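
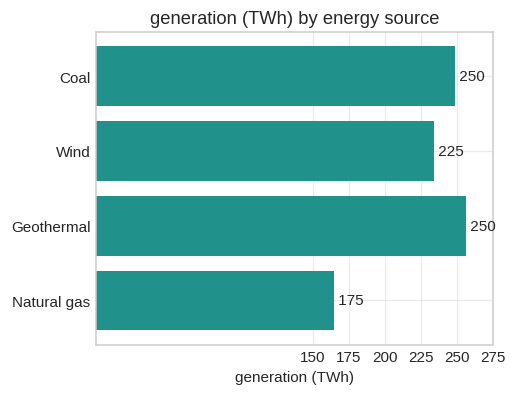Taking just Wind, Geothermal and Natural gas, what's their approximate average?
(225 + 250 + 175) / 3 ≈ 217.

≈ 217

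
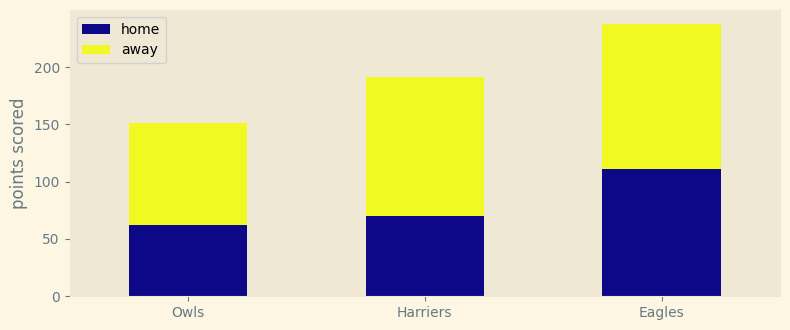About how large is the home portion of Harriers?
home top ≈ 80, bottom ≈ 0; segment ≈ 80.

≈ 80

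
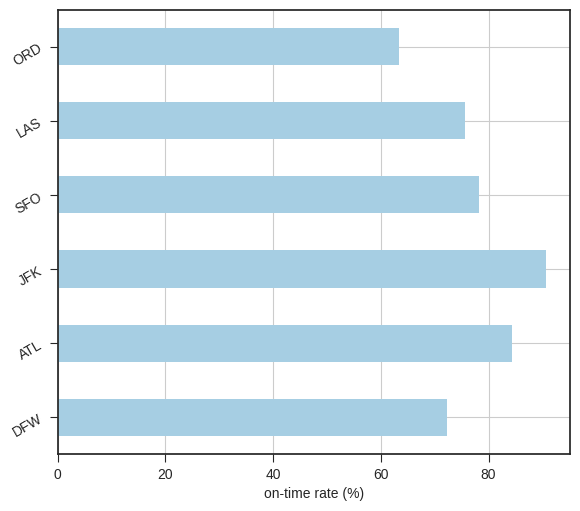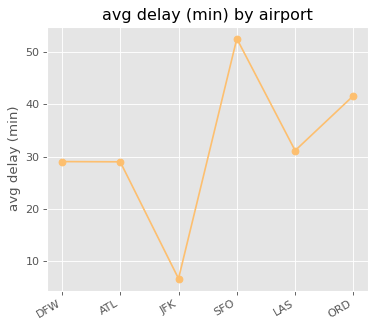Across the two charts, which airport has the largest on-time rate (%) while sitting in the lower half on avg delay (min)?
Chart 2 median avg delay (min) ≈ 30; below-median airports: DFW, ATL, JFK. Among those, JFK has the highest on-time rate (%) (≈ 90).

JFK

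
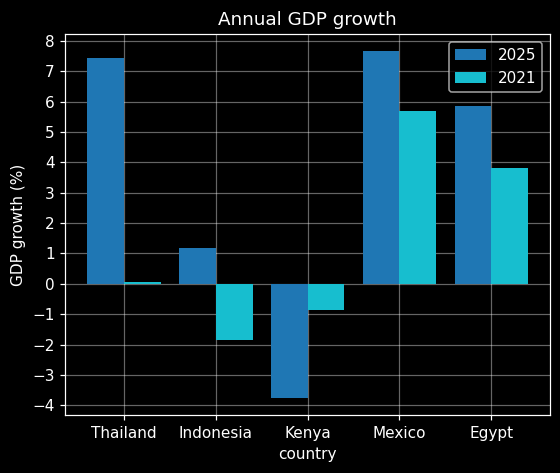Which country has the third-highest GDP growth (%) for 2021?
Top 4 for 2021: Mexico ≈ 6, Egypt ≈ 4, Thailand ≈ 0, Kenya ≈ -1.

Thailand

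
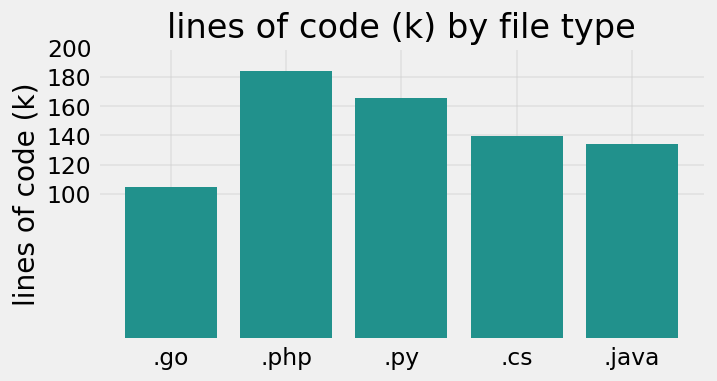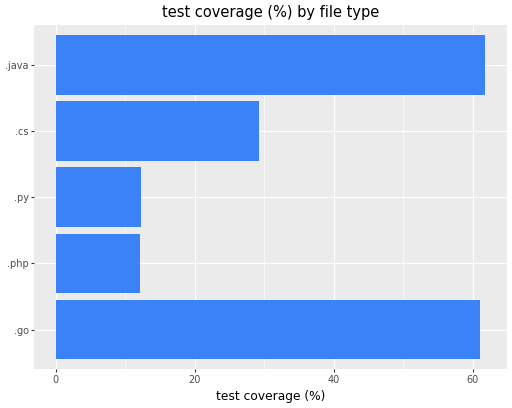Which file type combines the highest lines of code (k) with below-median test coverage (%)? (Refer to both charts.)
Chart 2 median test coverage (%) ≈ 30; below-median file types: .php, .py. Among those, .php has the highest lines of code (k) (≈ 180).

.php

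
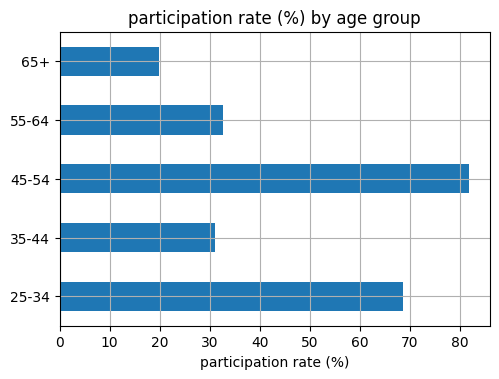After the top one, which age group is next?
25-34

Top 3: 45-54 ≈ 80, 25-34 ≈ 70, 55-64 ≈ 30.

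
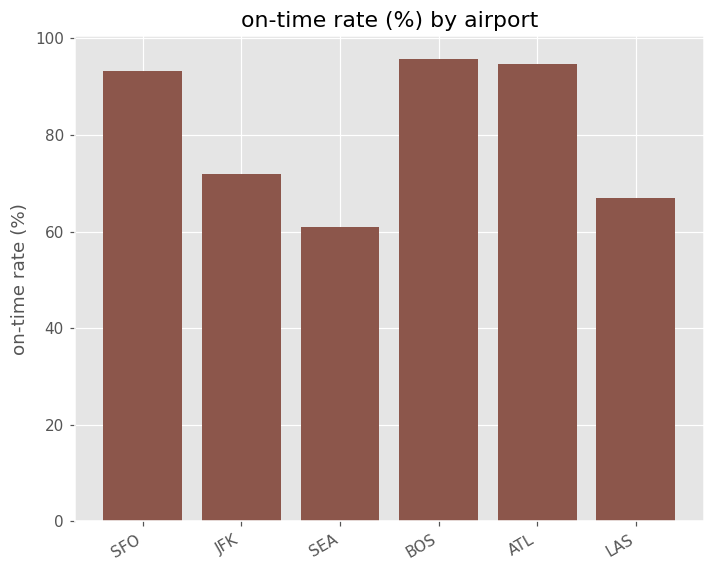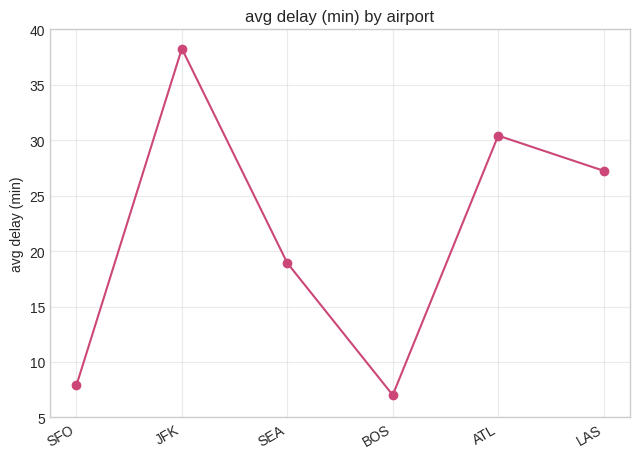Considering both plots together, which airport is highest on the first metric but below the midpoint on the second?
BOS

Chart 2 median avg delay (min) ≈ 25; below-median airports: SFO, SEA, BOS. Among those, BOS has the highest on-time rate (%) (≈ 100).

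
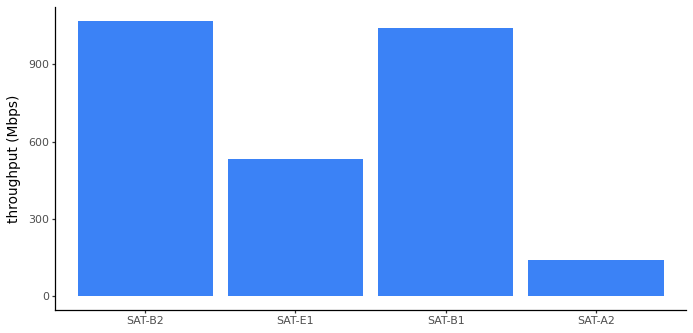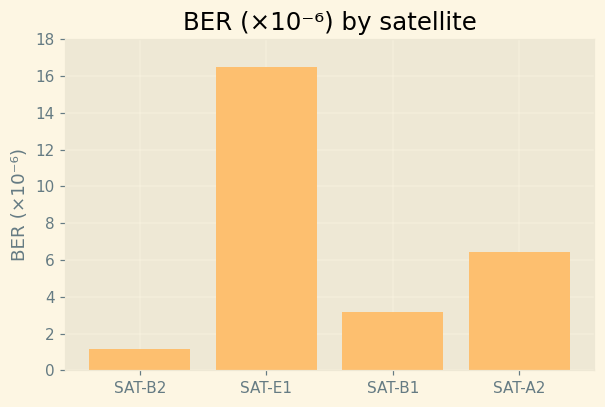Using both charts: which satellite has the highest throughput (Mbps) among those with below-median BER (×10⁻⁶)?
Chart 2 median BER (×10⁻⁶) ≈ 4; below-median satellites: SAT-B2, SAT-B1. Among those, SAT-B2 has the highest throughput (Mbps) (≈ 1100).

SAT-B2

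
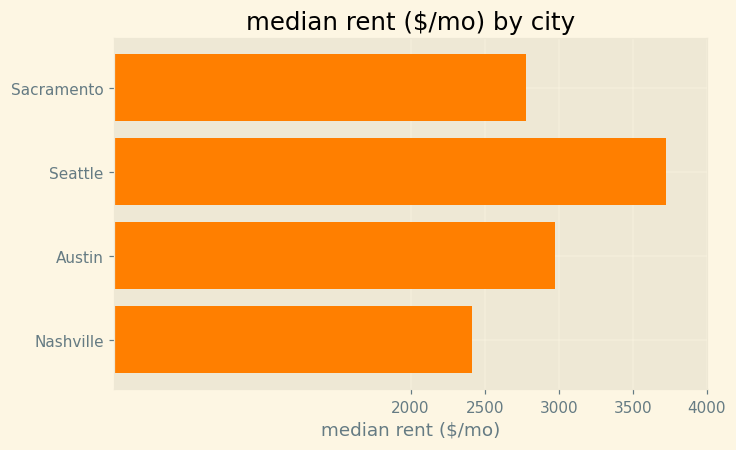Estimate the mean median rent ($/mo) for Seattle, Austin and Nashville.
(3500 + 3000 + 2500) / 3 ≈ 3000.

≈ 3000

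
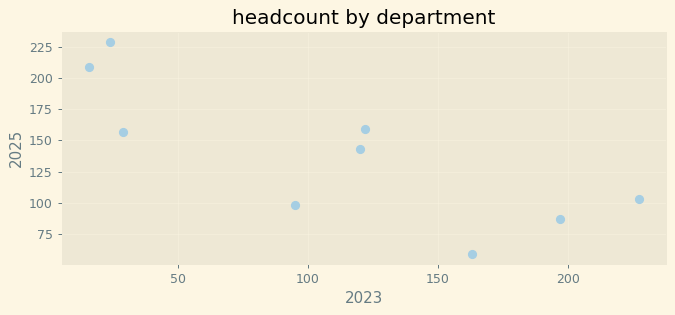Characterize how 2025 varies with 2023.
Points are negatively correlated; strong (|r| ≈ 0.8).

negative, strong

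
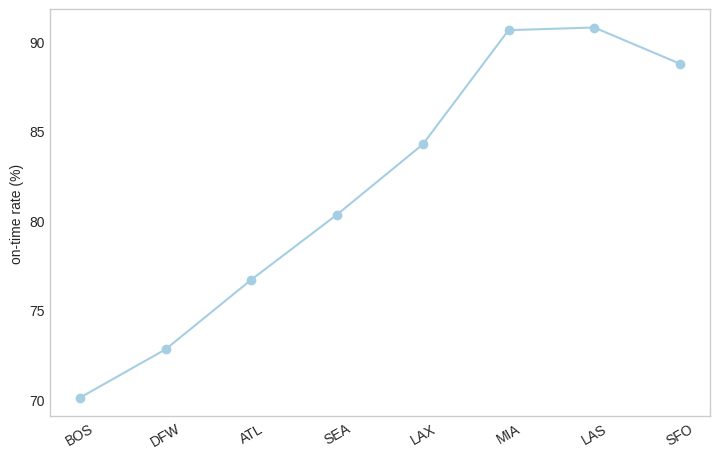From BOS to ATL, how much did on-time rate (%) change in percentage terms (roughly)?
BOS ≈ 70, ATL ≈ 76; (76 − 70) / 70 ≈ +8.6%.

≈ +8.6%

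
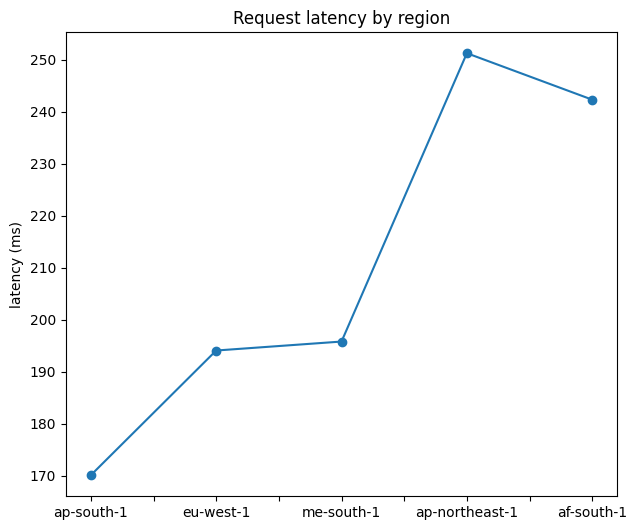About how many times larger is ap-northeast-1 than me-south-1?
≈ 1.25×

ap-northeast-1 ≈ 250, me-south-1 ≈ 200; 250/200 ≈ 1.25.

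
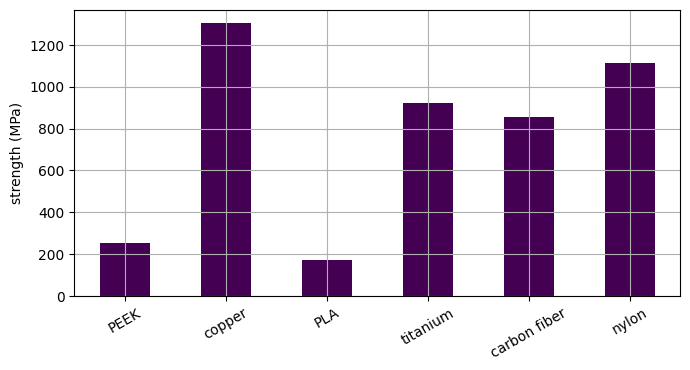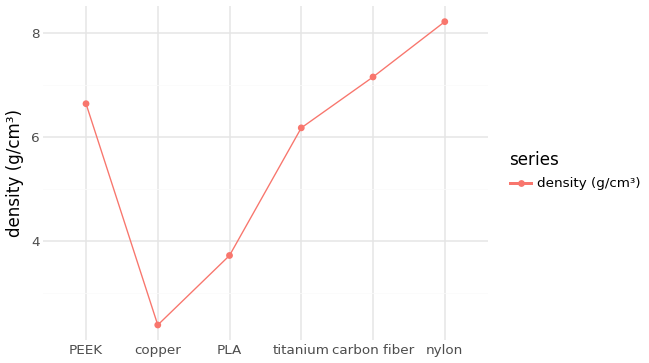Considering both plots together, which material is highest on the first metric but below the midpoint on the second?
Chart 2 median density (g/cm³) ≈ 6; below-median materials: copper, PLA, titanium. Among those, copper has the highest strength (MPa) (≈ 1400).

copper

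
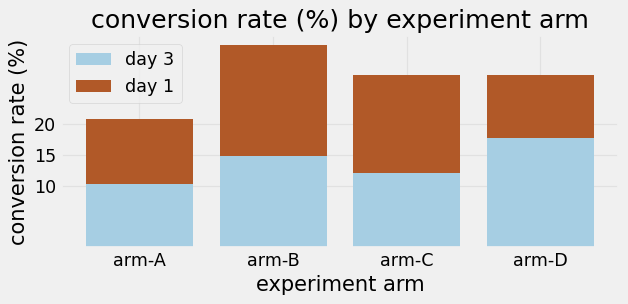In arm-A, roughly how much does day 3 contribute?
≈ 10

day 3 top ≈ 10, bottom ≈ 0; segment ≈ 10.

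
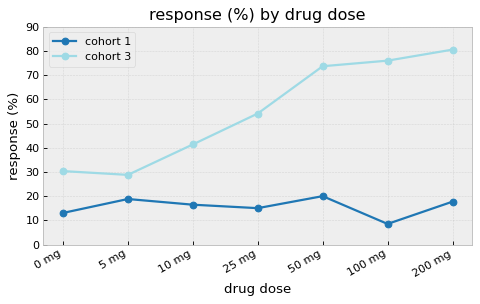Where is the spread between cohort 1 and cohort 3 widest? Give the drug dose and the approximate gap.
100 mg: cohort 1 ≈ 10, cohort 3 ≈ 80 → gap ≈ 70. Next-largest (200 mg) is only ≈ 60.

100 mg, ≈ 70 %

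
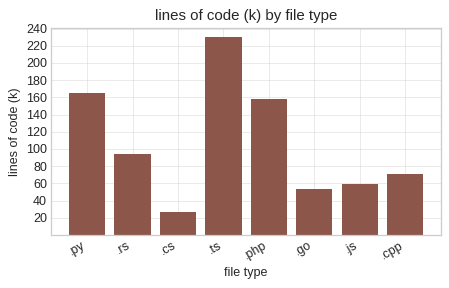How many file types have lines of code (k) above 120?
3

Above 120: .py, .ts, .php.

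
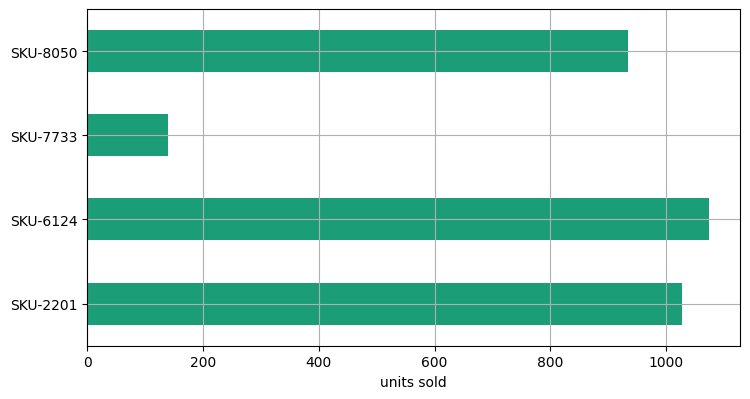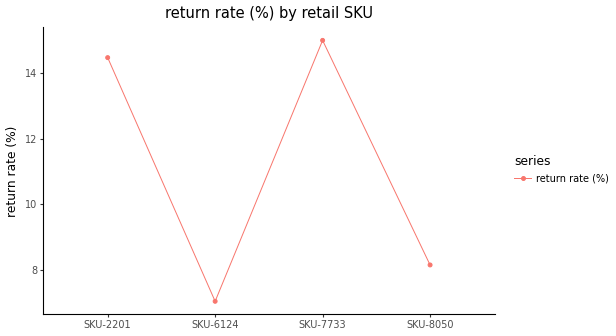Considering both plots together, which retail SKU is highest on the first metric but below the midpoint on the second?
Chart 2 median return rate (%) ≈ 12; below-median retail SKUs: SKU-6124, SKU-8050. Among those, SKU-6124 has the highest units sold (≈ 1100).

SKU-6124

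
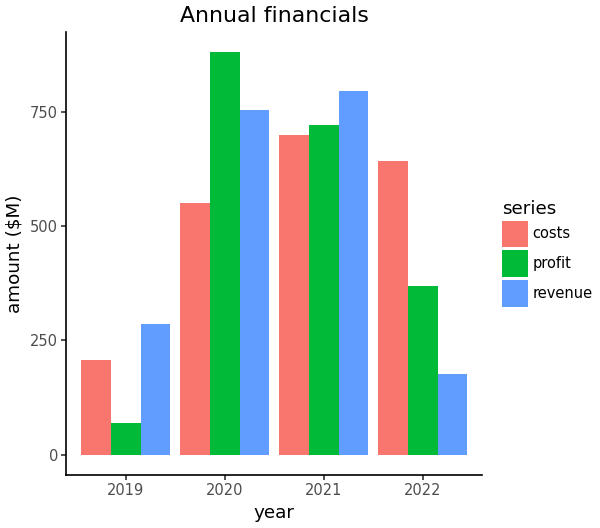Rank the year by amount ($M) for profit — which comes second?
Top 3 for profit: 2020 ≈ 900, 2021 ≈ 700, 2022 ≈ 400.

2021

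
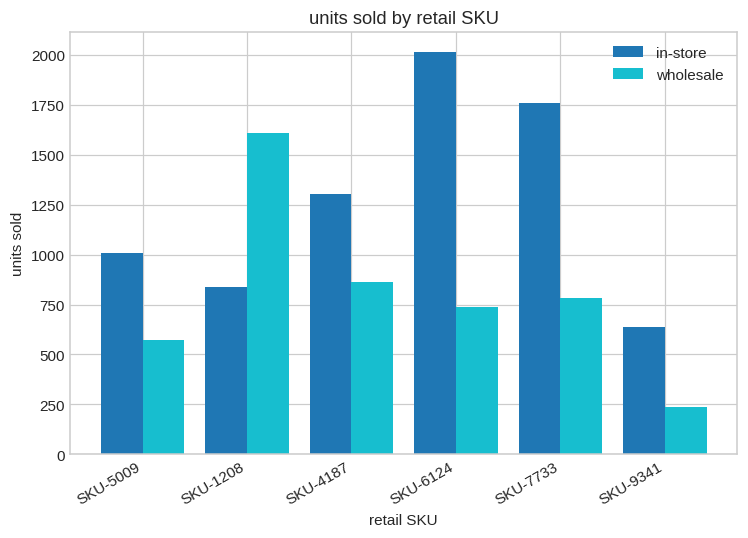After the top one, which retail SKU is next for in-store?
SKU-7733

Top 3 for in-store: SKU-6124 ≈ 2000, SKU-7733 ≈ 1800, SKU-4187 ≈ 1400.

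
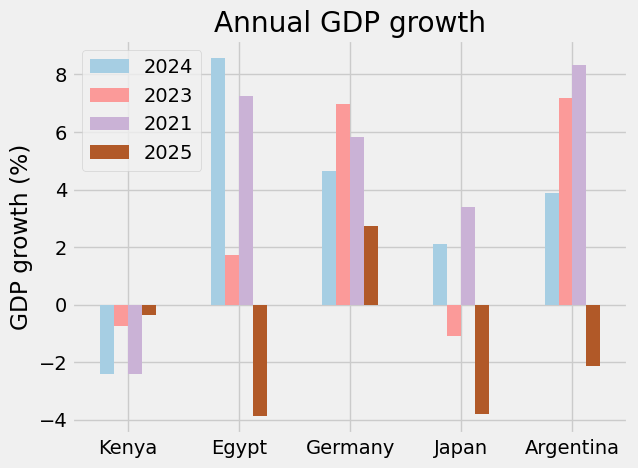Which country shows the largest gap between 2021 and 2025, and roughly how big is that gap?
Egypt, ≈ 12 %

Egypt: 2021 ≈ 8, 2025 ≈ -4 → gap ≈ 12. Next-largest (Argentina) is only ≈ 10.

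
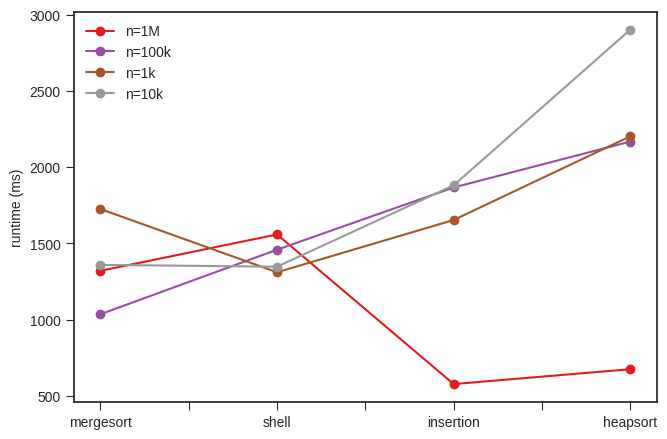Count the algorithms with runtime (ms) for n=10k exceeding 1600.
2

Above 1600: insertion, heapsort.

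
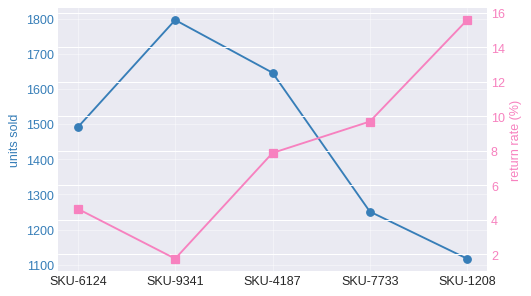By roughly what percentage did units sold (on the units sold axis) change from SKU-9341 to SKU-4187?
SKU-9341 ≈ 1800, SKU-4187 ≈ 1600; (1600 − 1800) / 1800 ≈ -11.1%.

≈ -11.1%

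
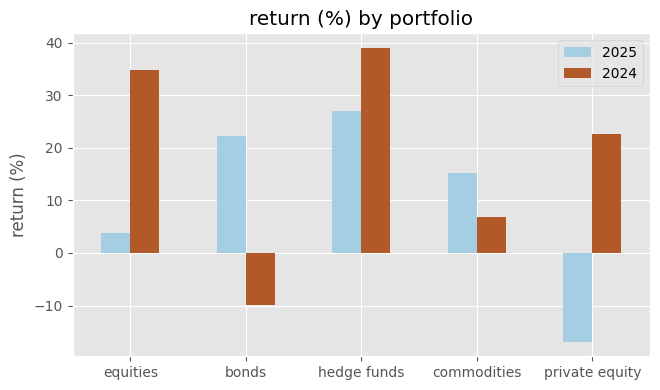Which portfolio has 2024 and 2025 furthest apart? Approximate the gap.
private equity, ≈ 40 %

private equity: 2024 ≈ 25, 2025 ≈ -15 → gap ≈ 40. Next-largest (bonds) is only ≈ 30.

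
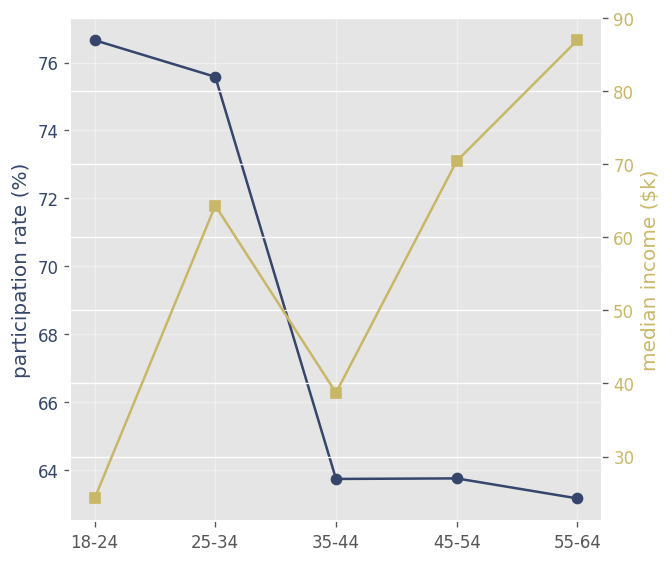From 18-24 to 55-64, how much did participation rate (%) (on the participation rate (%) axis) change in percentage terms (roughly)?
18-24 ≈ 76, 55-64 ≈ 64; (64 − 76) / 76 ≈ -15.8%.

≈ -15.8%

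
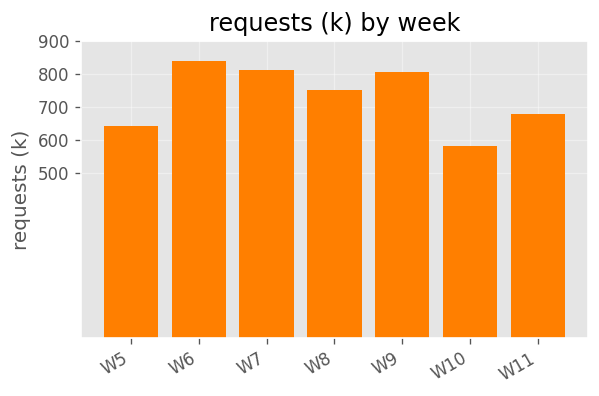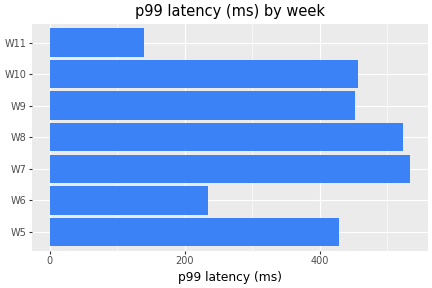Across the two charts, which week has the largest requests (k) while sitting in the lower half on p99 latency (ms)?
Chart 2 median p99 latency (ms) ≈ 450; below-median weeks: W5, W6, W11. Among those, W6 has the highest requests (k) (≈ 800).

W6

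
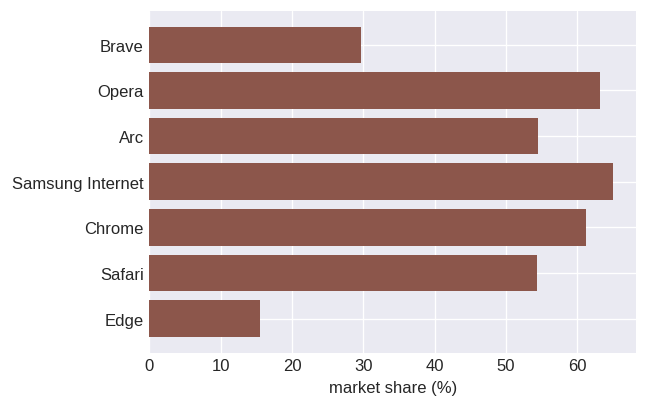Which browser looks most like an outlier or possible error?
Edge ≈ 20; the rest sit between ≈ 30 and ≈ 60.

Edge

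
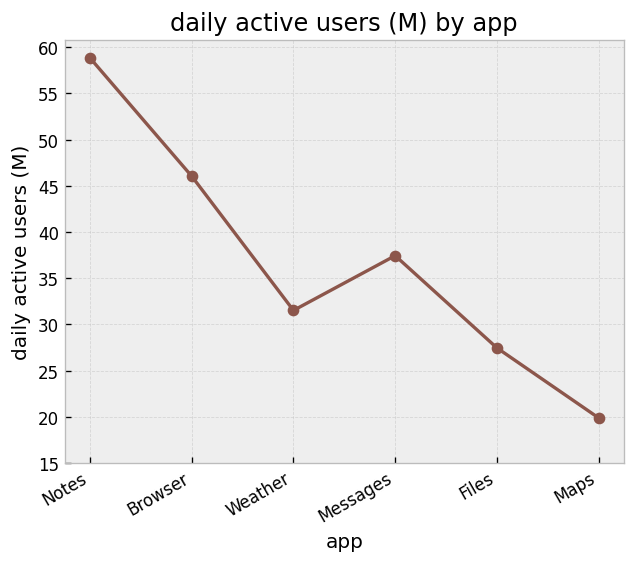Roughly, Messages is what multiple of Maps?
Messages ≈ 35, Maps ≈ 20; 35/20 ≈ 1.75.

≈ 1.75×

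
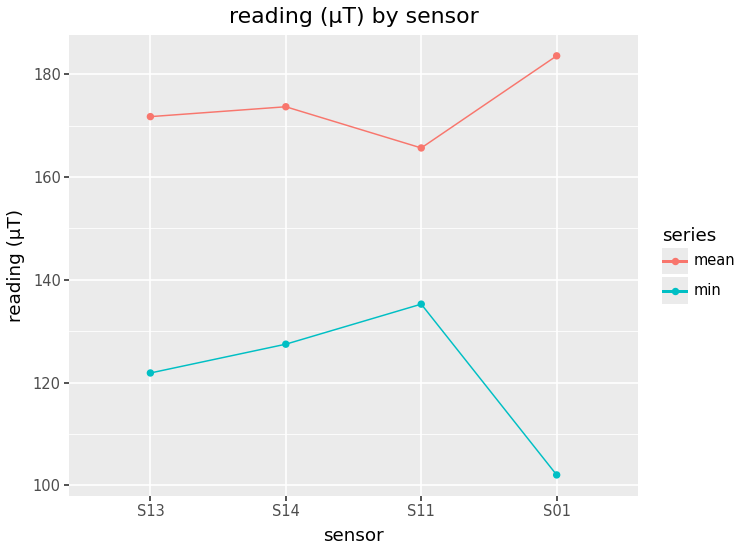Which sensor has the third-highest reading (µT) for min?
S13

Top 4 for min: S11 ≈ 140, S14 ≈ 130, S13 ≈ 120, S01 ≈ 100.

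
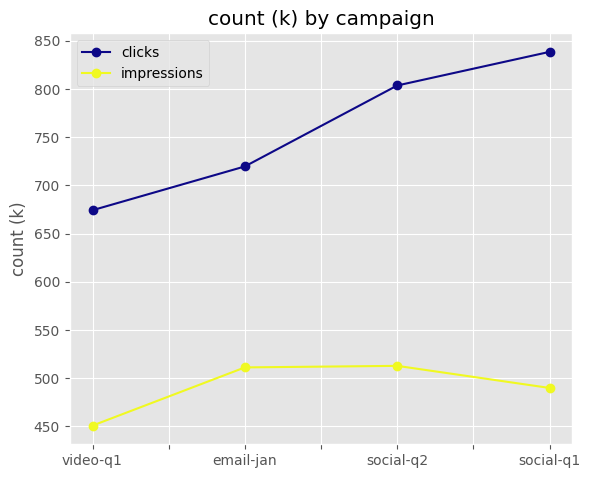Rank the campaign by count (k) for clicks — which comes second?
Top 3 for clicks: social-q1 ≈ 850, social-q2 ≈ 800, email-jan ≈ 700.

social-q2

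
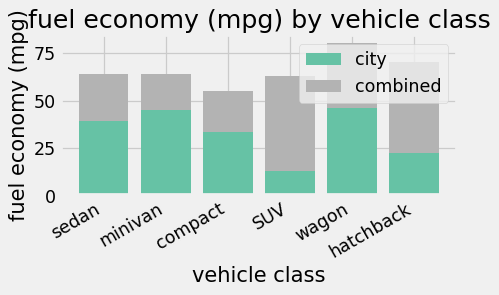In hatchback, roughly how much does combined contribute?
≈ 50

combined top ≈ 70, bottom ≈ 20; segment ≈ 50.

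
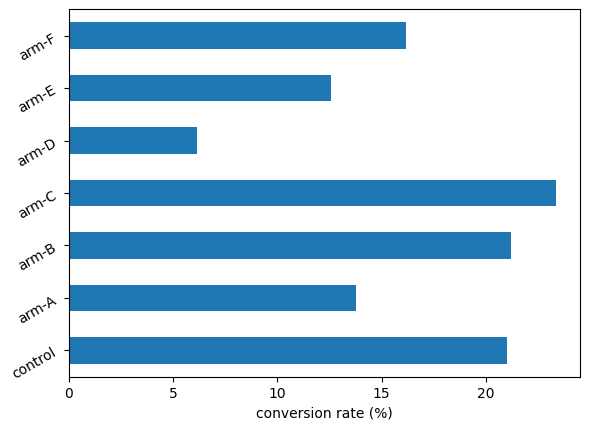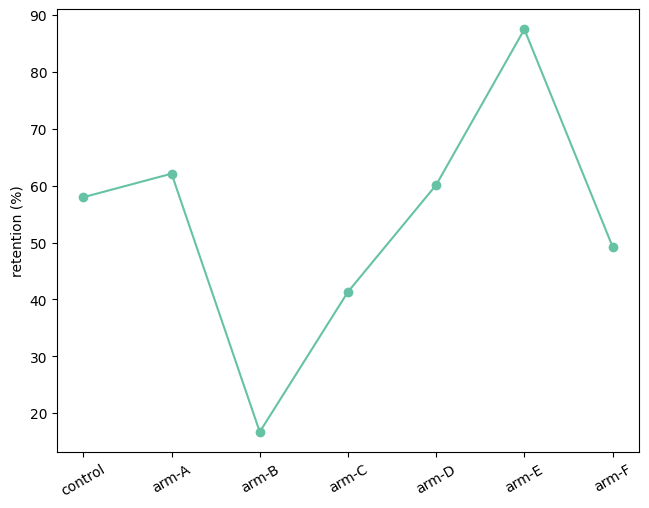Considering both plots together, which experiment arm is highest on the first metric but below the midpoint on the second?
arm-C

Chart 2 median retention (%) ≈ 60; below-median experiment arms: arm-B, arm-C, arm-F. Among those, arm-C has the highest conversion rate (%) (≈ 25).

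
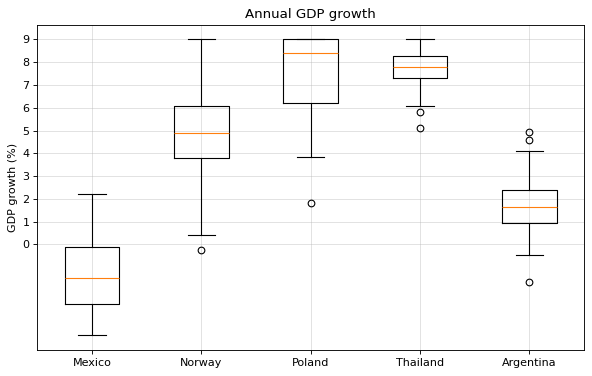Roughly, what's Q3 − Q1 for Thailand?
≈ 1

Q3 ≈ 8, Q1 ≈ 7; IQR ≈ 1.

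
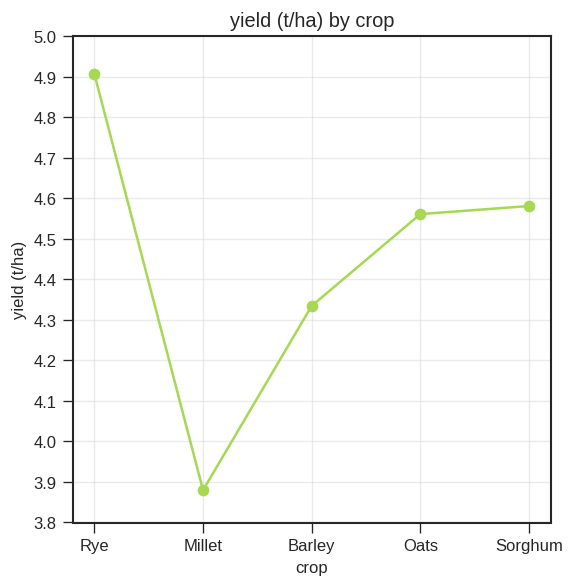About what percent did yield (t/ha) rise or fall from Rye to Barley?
Rye ≈ 4.9, Barley ≈ 4.3; (4.3 − 4.9) / 4.9 ≈ -12.2%.

≈ -12.2%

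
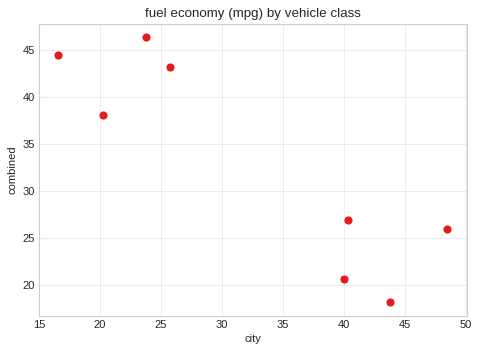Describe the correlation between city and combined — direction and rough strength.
negative, strong

Points are negatively correlated; strong (|r| ≈ 0.9).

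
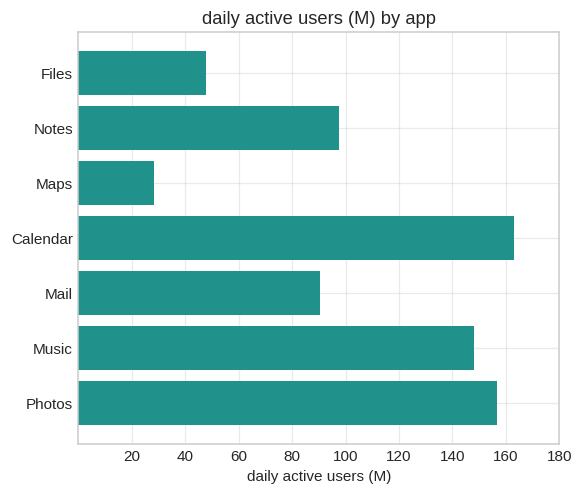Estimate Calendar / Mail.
≈ 1.6×

Calendar ≈ 160, Mail ≈ 100; 160/100 ≈ 1.6.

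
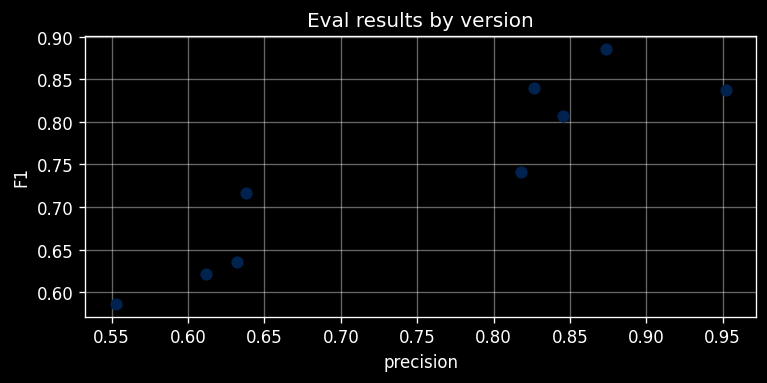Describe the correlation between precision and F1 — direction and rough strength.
Points are positively correlated; strong (|r| ≈ 0.9).

positive, strong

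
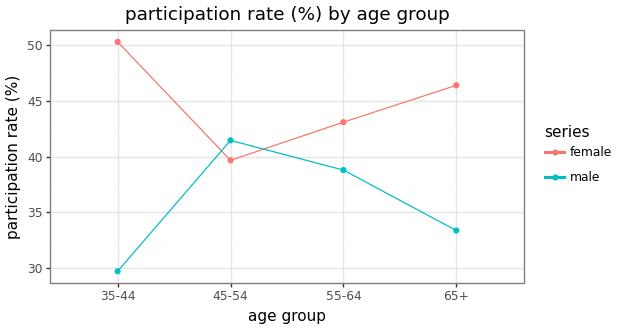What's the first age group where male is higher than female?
45-54

35-44: male ≈ 30 vs female ≈ 50 (not yet); 45-54: male ≈ 42 vs female ≈ 40 (first crossover).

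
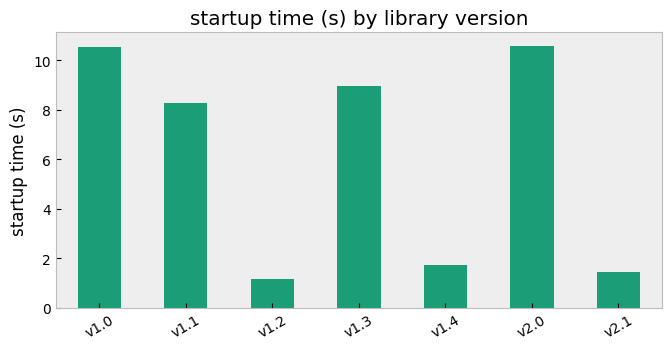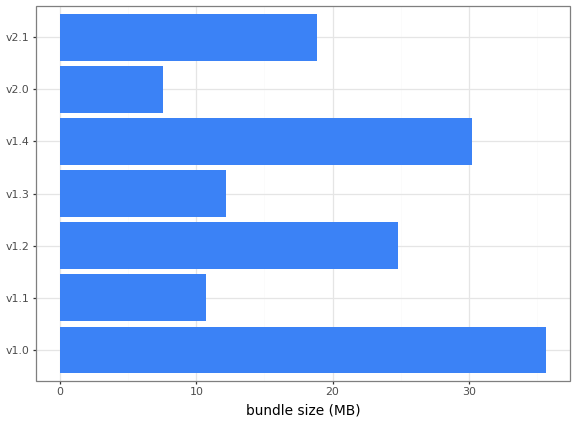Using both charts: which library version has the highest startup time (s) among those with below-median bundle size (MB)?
Chart 2 median bundle size (MB) ≈ 20; below-median library versions: v1.1, v1.3, v2.0. Among those, v2.0 has the highest startup time (s) (≈ 11).

v2.0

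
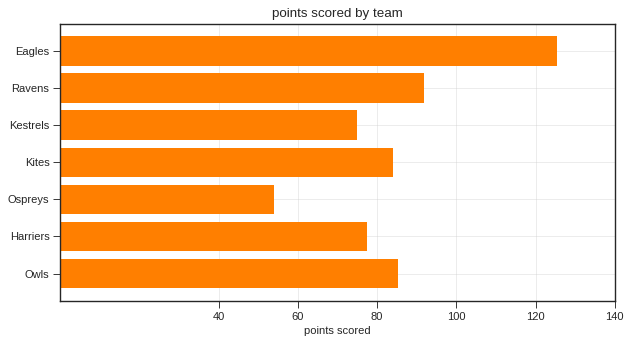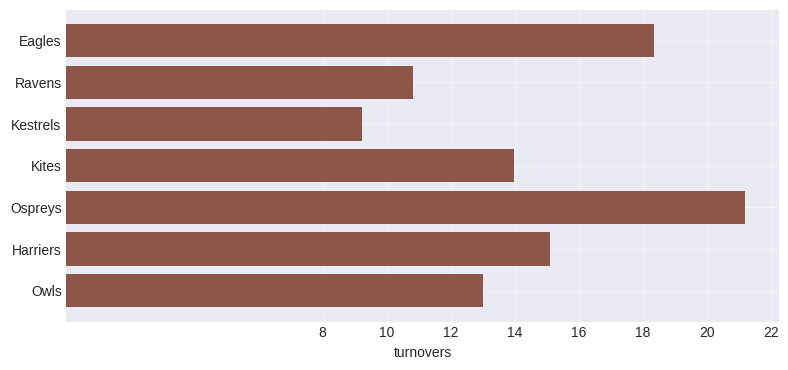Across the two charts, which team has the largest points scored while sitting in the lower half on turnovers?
Chart 2 median turnovers ≈ 14; below-median teams: Ravens, Kestrels, Owls. Among those, Ravens has the highest points scored (≈ 100).

Ravens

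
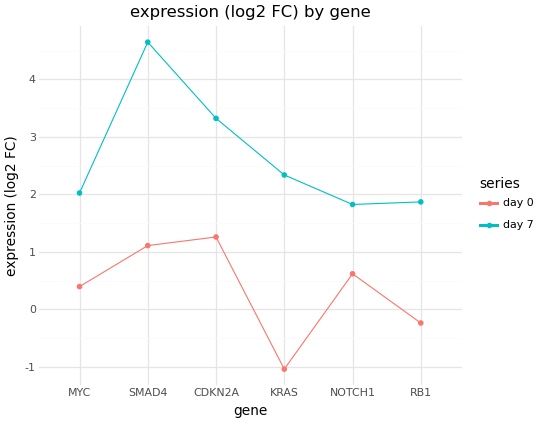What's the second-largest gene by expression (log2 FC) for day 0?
Top 3 for day 0: CDKN2A ≈ 1.5, SMAD4 ≈ 1.0, NOTCH1 ≈ 0.5.

SMAD4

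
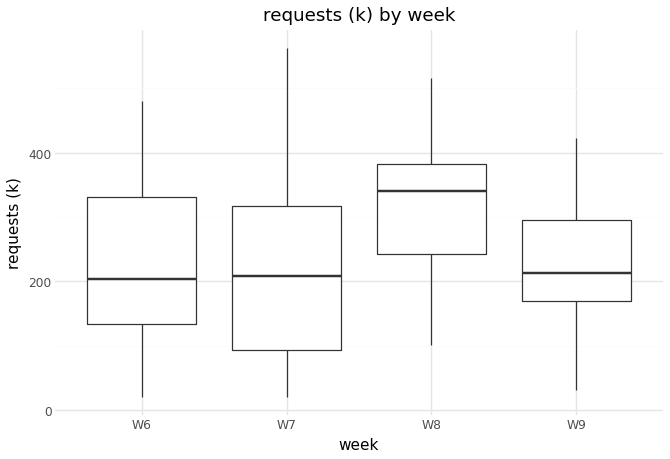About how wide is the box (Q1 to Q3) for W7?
≈ 220

Q3 ≈ 320, Q1 ≈ 100; IQR ≈ 220.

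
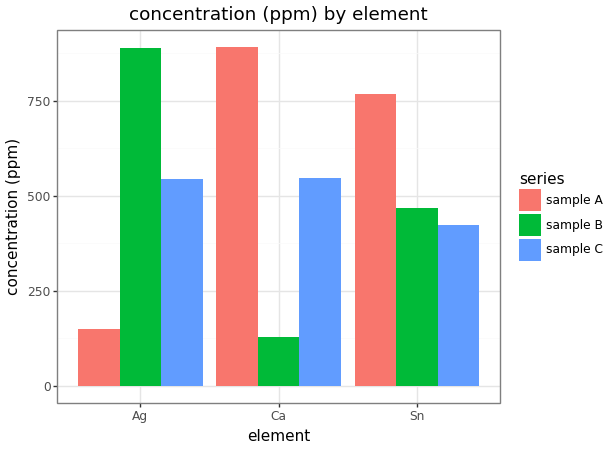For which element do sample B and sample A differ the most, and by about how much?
Ca: sample B ≈ 100, sample A ≈ 900 → gap ≈ 800. Next-largest (Ag) is only ≈ 700.

Ca, ≈ 800 ppm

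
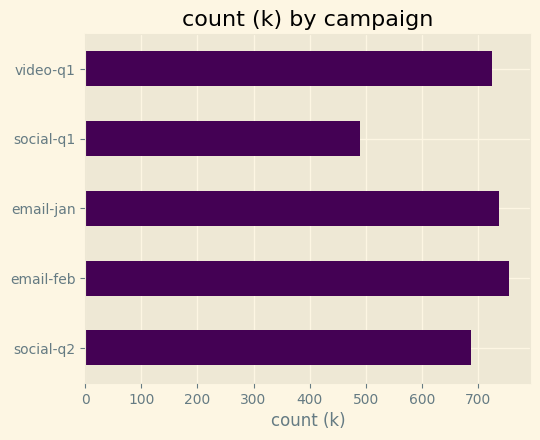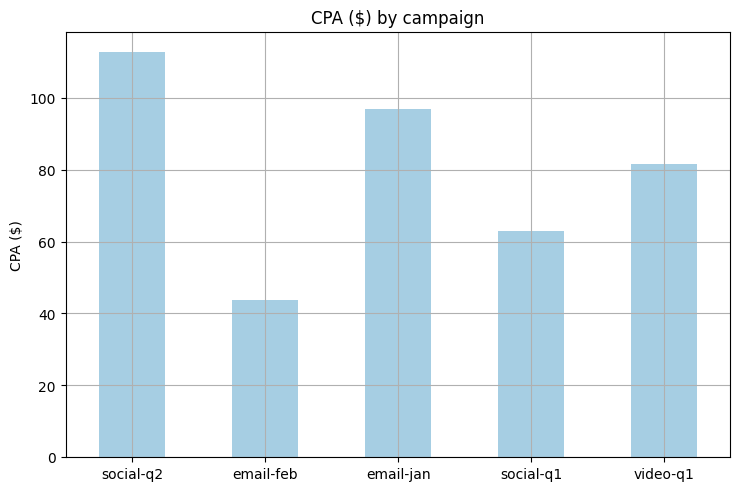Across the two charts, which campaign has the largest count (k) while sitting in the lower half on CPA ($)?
email-feb

Chart 2 median CPA ($) ≈ 80; below-median campaigns: email-feb, social-q1. Among those, email-feb has the highest count (k) (≈ 800).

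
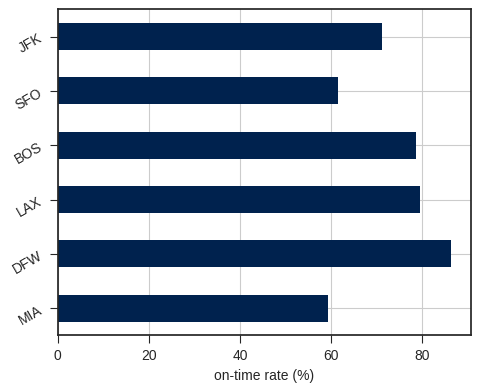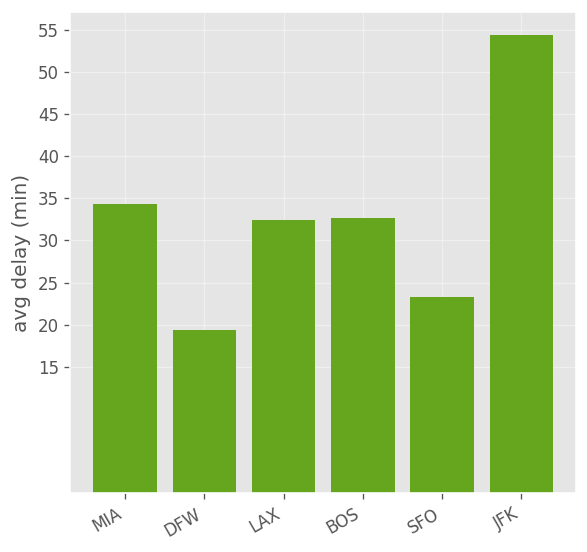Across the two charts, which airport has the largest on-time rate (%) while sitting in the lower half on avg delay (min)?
Chart 2 median avg delay (min) ≈ 35; below-median airports: DFW, LAX, SFO. Among those, DFW has the highest on-time rate (%) (≈ 90).

DFW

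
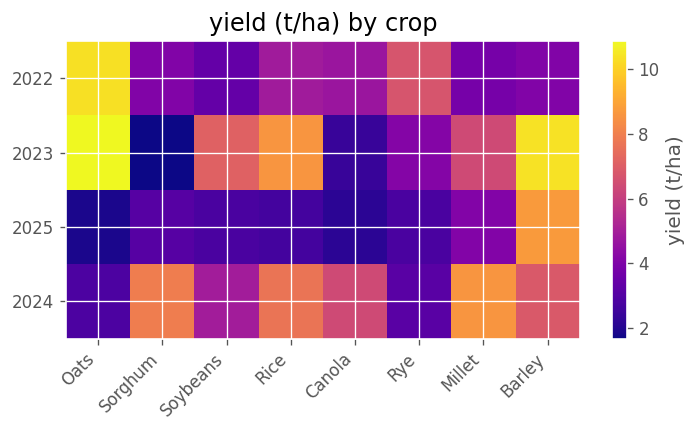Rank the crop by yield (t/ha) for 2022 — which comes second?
Rye

Top 3 for 2022: Oats ≈ 10, Rye ≈ 7, Rice ≈ 5.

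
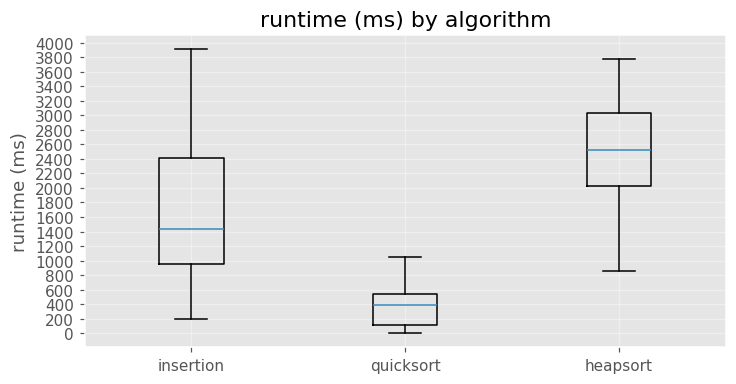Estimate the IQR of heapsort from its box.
≈ 1000

Q3 ≈ 3000, Q1 ≈ 2000; IQR ≈ 1000.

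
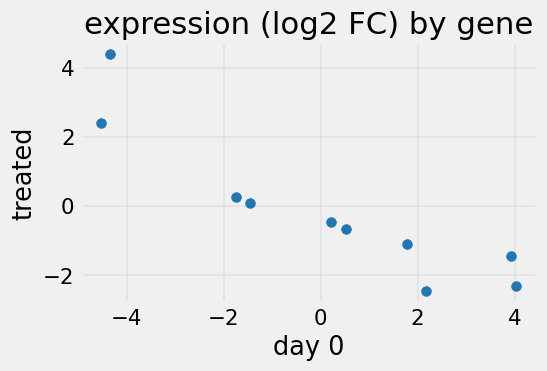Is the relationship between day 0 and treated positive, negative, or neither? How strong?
Points are negatively correlated; strong (|r| ≈ 0.9).

negative, strong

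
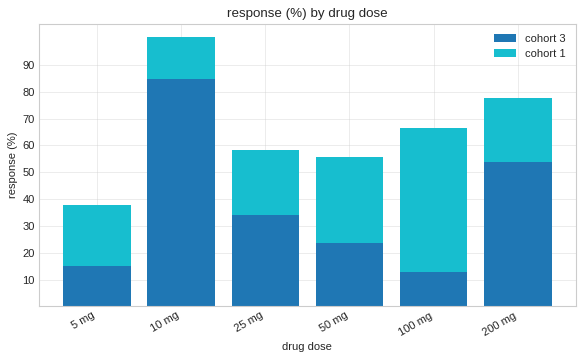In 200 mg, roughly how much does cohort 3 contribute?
cohort 3 top ≈ 50, bottom ≈ 0; segment ≈ 50.

≈ 50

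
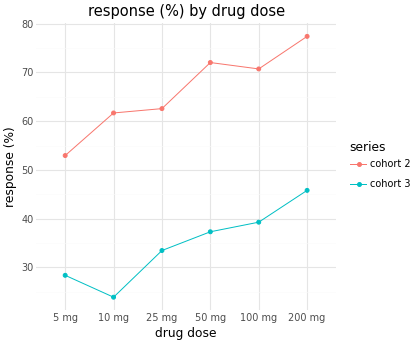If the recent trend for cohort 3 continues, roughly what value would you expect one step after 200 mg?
≈ 50

Last three: 35, 40, 45 → slope ≈ 5/step → next ≈ 50.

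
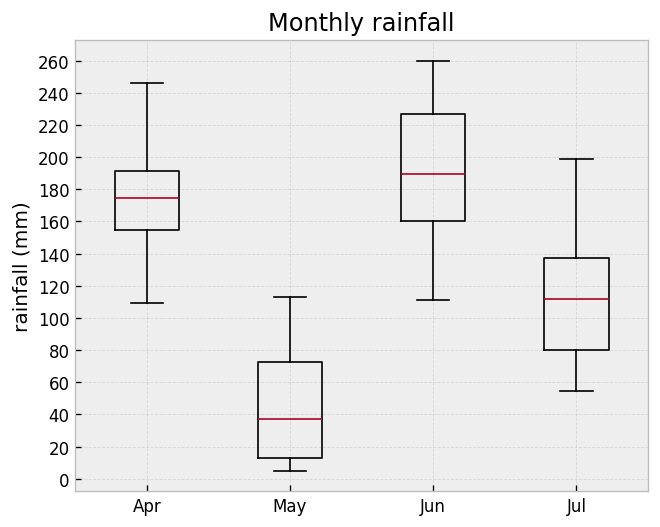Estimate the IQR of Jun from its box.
Q3 ≈ 220, Q1 ≈ 160; IQR ≈ 60.

≈ 60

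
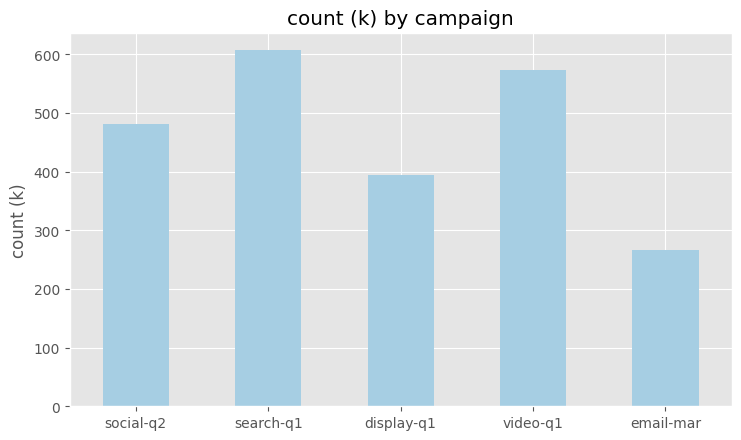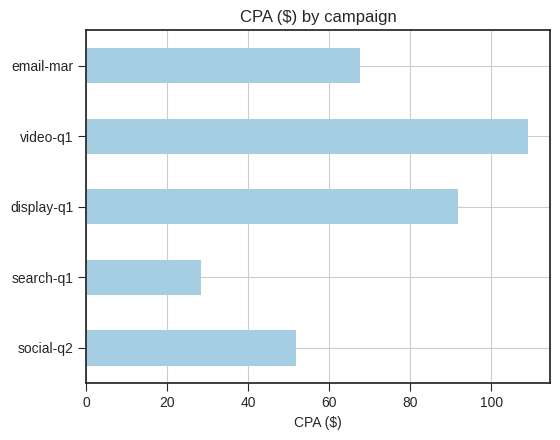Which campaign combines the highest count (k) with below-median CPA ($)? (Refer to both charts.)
Chart 2 median CPA ($) ≈ 60; below-median campaigns: social-q2, search-q1. Among those, search-q1 has the highest count (k) (≈ 600).

search-q1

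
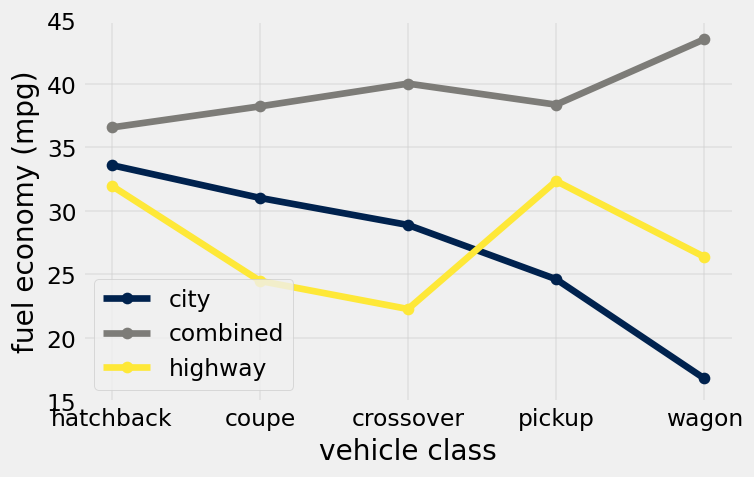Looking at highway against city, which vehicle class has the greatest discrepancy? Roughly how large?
wagon: highway ≈ 25, city ≈ 15 → gap ≈ 10. Next-largest (pickup) is only ≈ 5.

wagon, ≈ 10 mpg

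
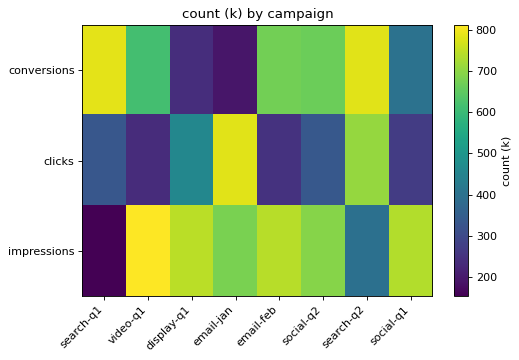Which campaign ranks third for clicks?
display-q1

Top 4 for clicks: email-jan ≈ 800, search-q2 ≈ 700, display-q1 ≈ 500, social-q2 ≈ 300.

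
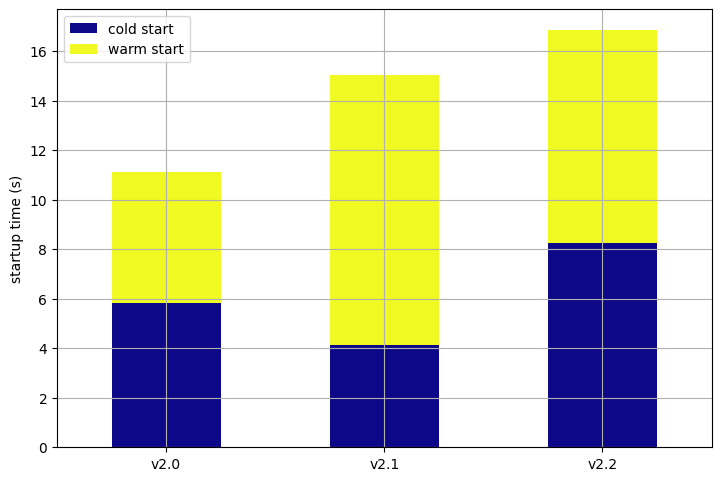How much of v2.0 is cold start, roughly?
cold start top ≈ 6, bottom ≈ 0; segment ≈ 6.

≈ 6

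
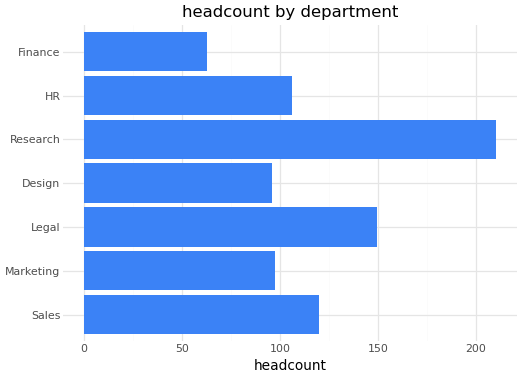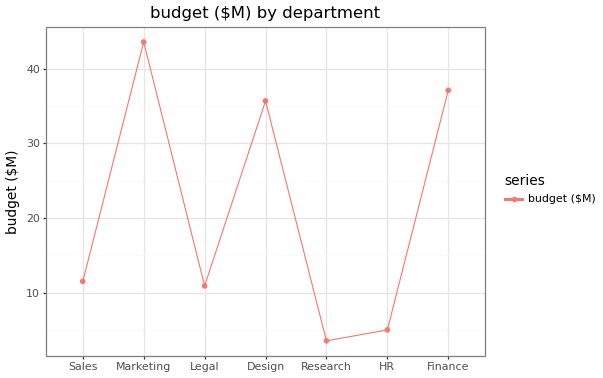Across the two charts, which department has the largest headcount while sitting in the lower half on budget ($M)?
Research

Chart 2 median budget ($M) ≈ 10; below-median departments: Legal, Research, HR. Among those, Research has the highest headcount (≈ 220).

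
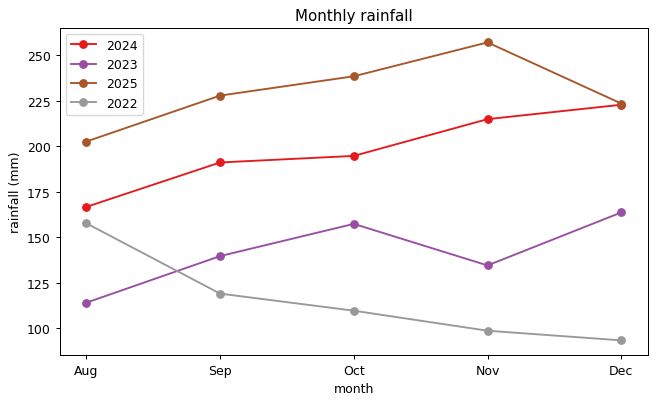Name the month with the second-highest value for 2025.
Top 3 for 2025: Nov ≈ 260, Oct ≈ 240, Sep ≈ 220.

Oct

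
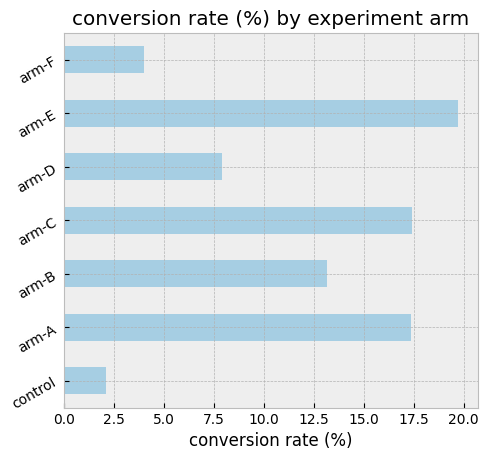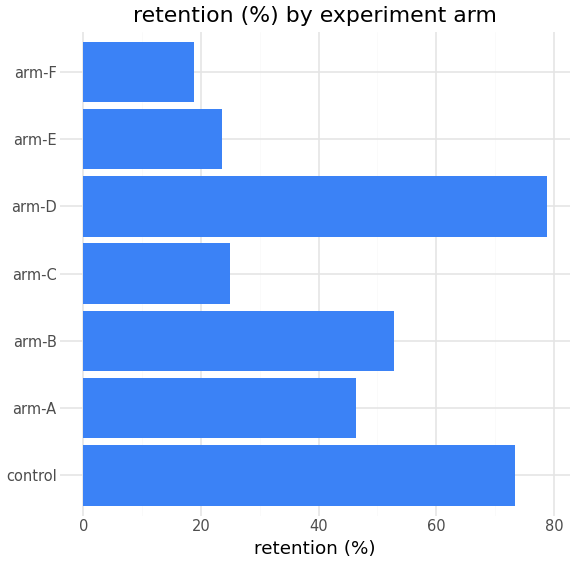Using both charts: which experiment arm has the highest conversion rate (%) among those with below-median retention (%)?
arm-E

Chart 2 median retention (%) ≈ 50; below-median experiment arms: arm-C, arm-E, arm-F. Among those, arm-E has the highest conversion rate (%) (≈ 20).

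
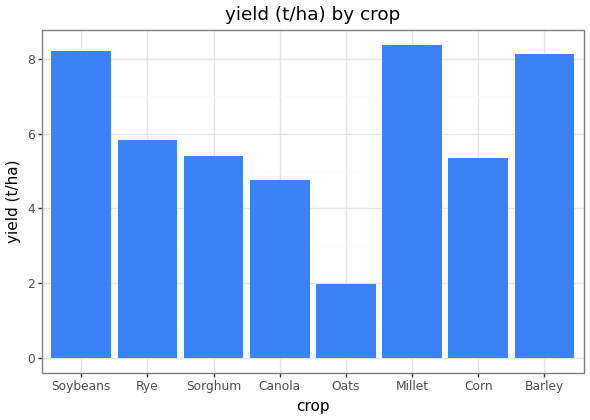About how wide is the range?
Max Millet ≈ 8, min Oats ≈ 2; range ≈ 6.

≈ 6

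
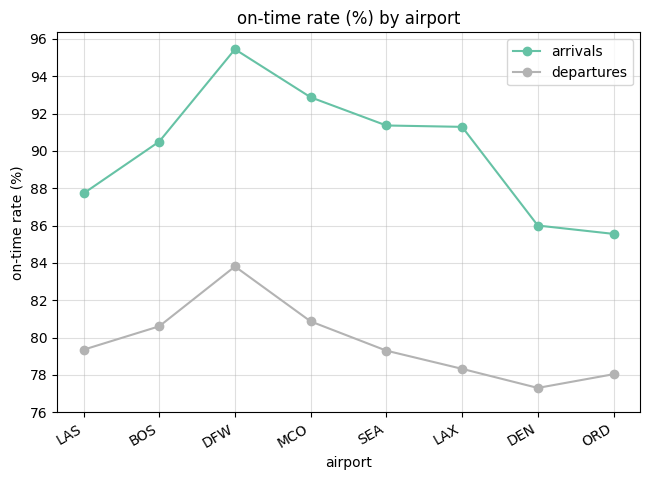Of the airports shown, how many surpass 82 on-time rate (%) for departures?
1

Above 82: DFW.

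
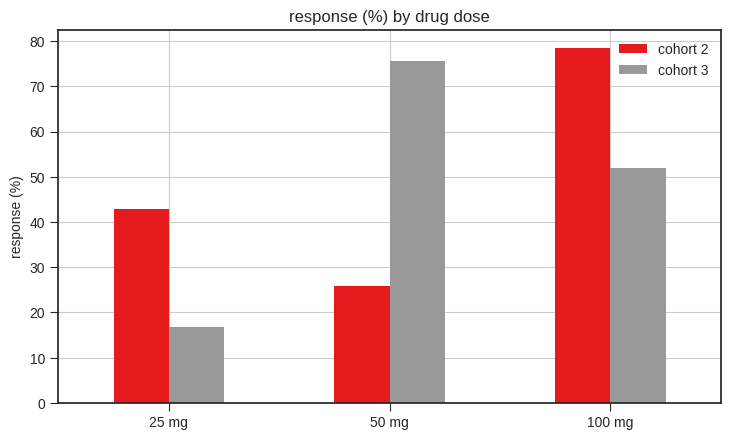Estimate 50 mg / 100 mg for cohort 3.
50 mg ≈ 80, 100 mg ≈ 50; 80/50 ≈ 1.6.

≈ 1.6×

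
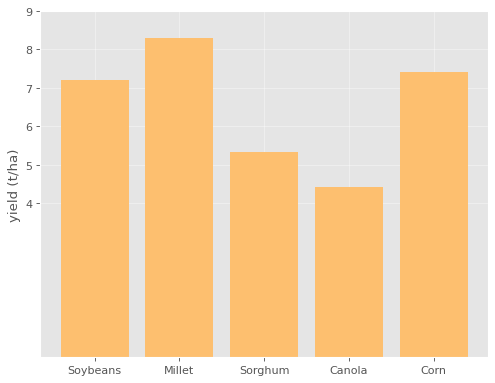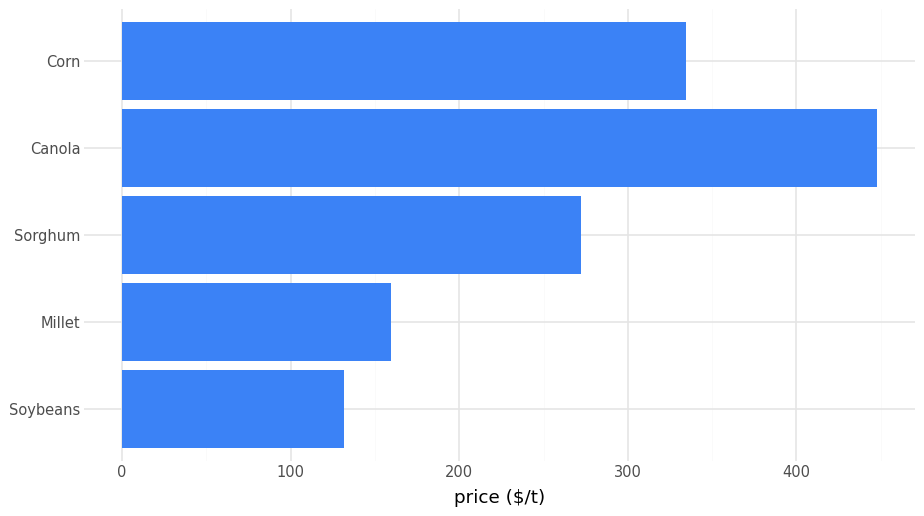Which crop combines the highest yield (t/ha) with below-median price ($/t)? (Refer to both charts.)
Millet

Chart 2 median price ($/t) ≈ 250; below-median crops: Soybeans, Millet. Among those, Millet has the highest yield (t/ha) (≈ 8).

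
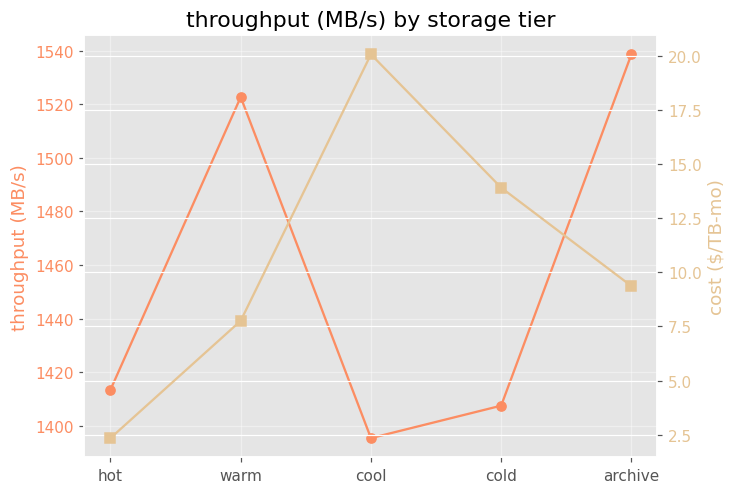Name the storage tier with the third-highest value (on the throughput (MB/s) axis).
Top 4 (on the throughput (MB/s) axis): archive ≈ 1540, warm ≈ 1520, hot ≈ 1420, cold ≈ 1400.

hot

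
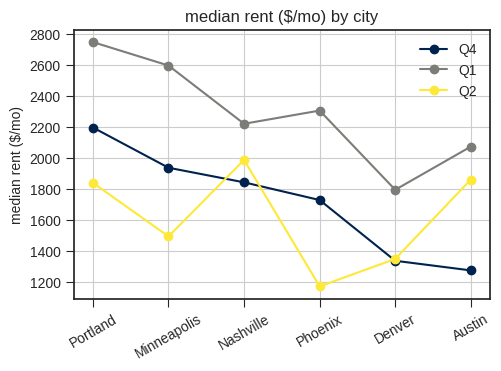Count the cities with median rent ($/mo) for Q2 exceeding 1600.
3

Above 1600: Portland, Nashville, Austin.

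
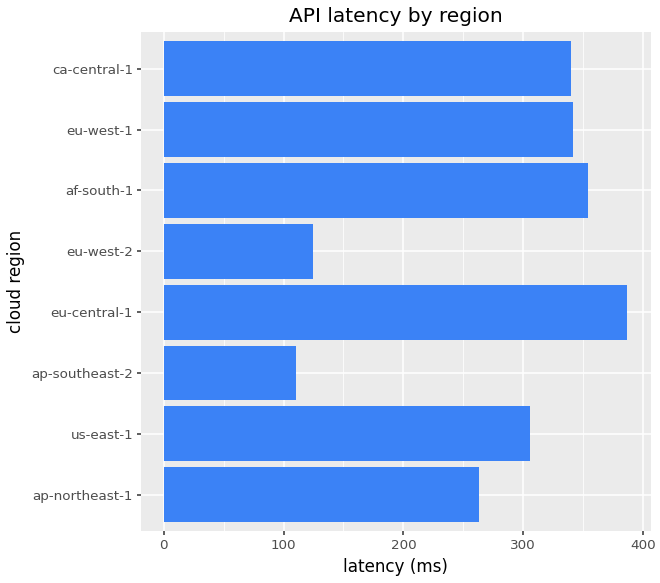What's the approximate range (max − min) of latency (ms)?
Max eu-central-1 ≈ 400, min ap-southeast-2 ≈ 100; range ≈ 300.

≈ 300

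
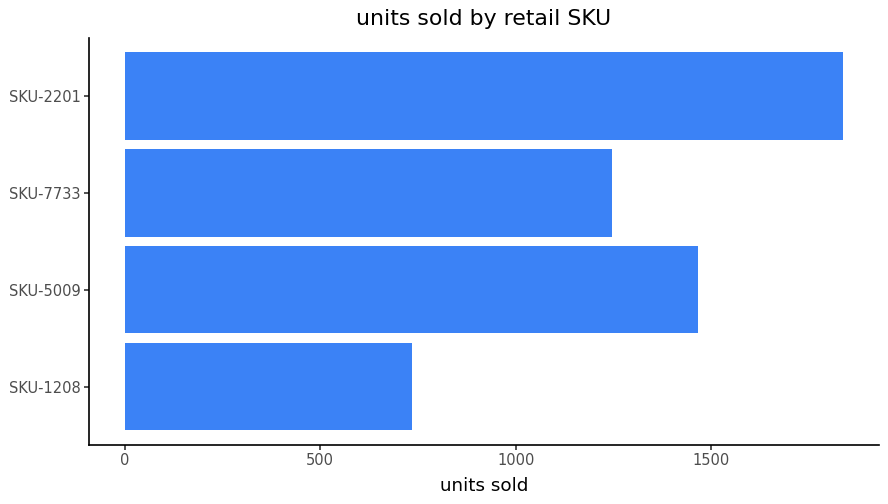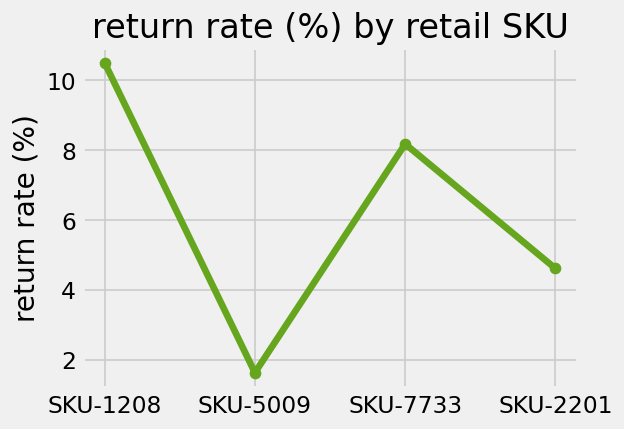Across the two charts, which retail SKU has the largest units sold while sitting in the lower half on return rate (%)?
Chart 2 median return rate (%) ≈ 6; below-median retail SKUs: SKU-5009, SKU-2201. Among those, SKU-2201 has the highest units sold (≈ 1800).

SKU-2201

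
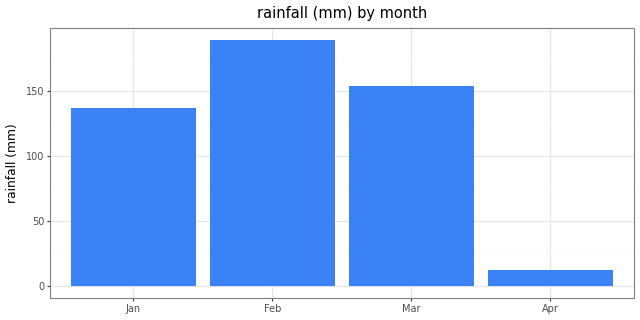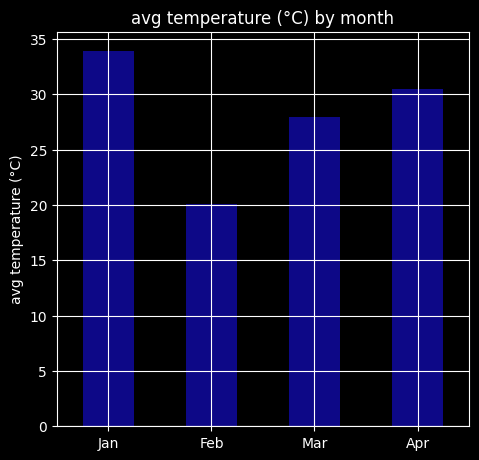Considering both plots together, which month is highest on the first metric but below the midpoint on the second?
Chart 2 median avg temperature (°C) ≈ 30; below-median months: Feb, Mar. Among those, Feb has the highest rainfall (mm) (≈ 180).

Feb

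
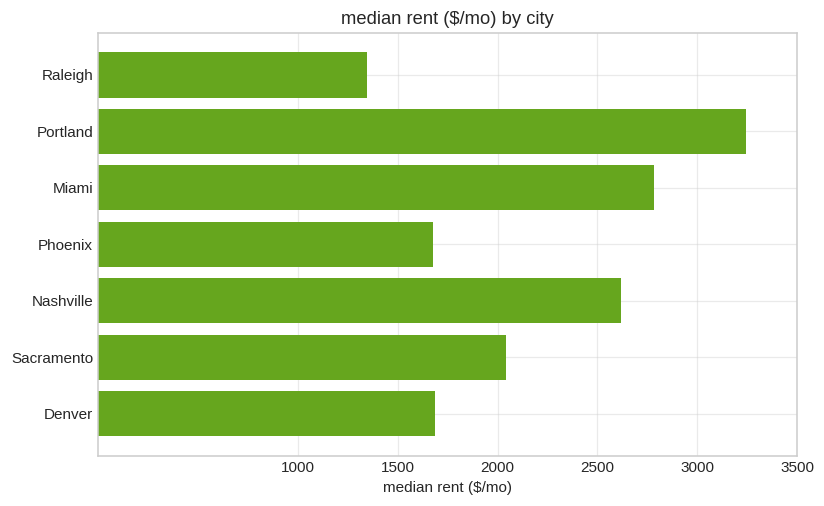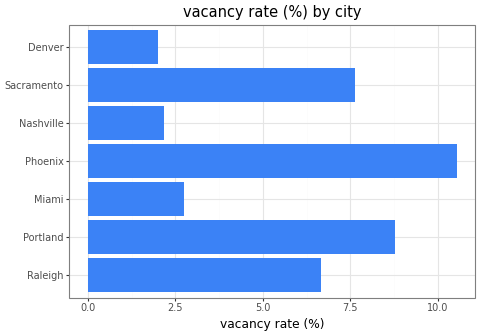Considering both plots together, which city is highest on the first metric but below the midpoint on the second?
Chart 2 median vacancy rate (%) ≈ 7; below-median cities: Miami, Nashville, Denver. Among those, Miami has the highest median rent ($/mo) (≈ 3000).

Miami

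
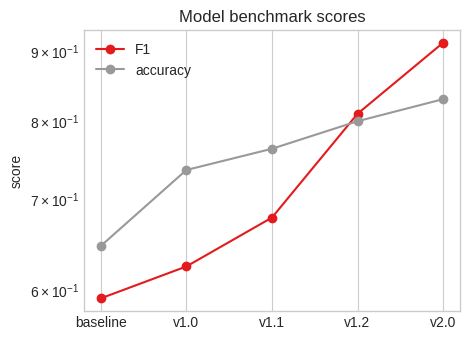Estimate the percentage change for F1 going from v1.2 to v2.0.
v1.2 ≈ 0.80, v2.0 ≈ 0.90; (0.90 − 0.80) / 0.80 ≈ +12.5%.

≈ +12.5%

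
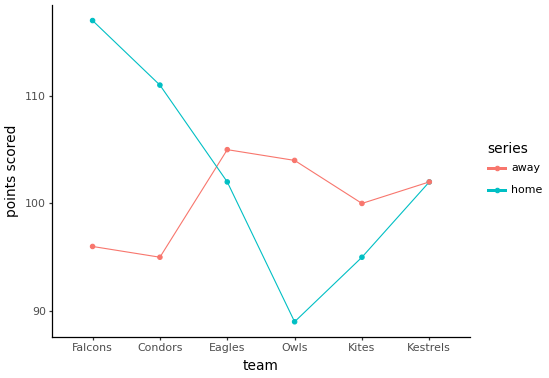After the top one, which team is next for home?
Top 3 for home: Falcons ≈ 115, Condors ≈ 110, Kestrels ≈ 100.

Condors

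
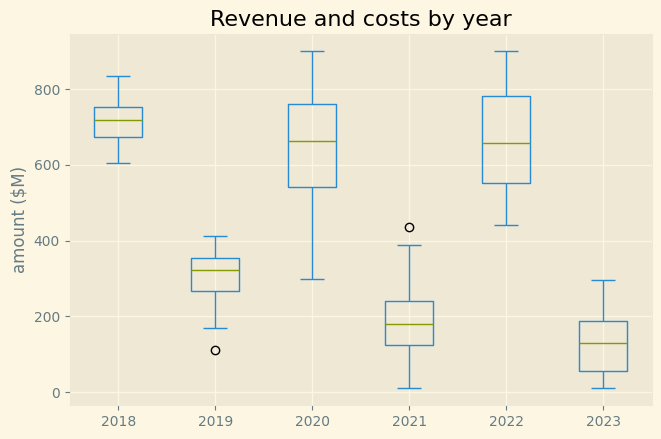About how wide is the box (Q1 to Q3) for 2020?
Q3 ≈ 750, Q1 ≈ 550; IQR ≈ 200.

≈ 200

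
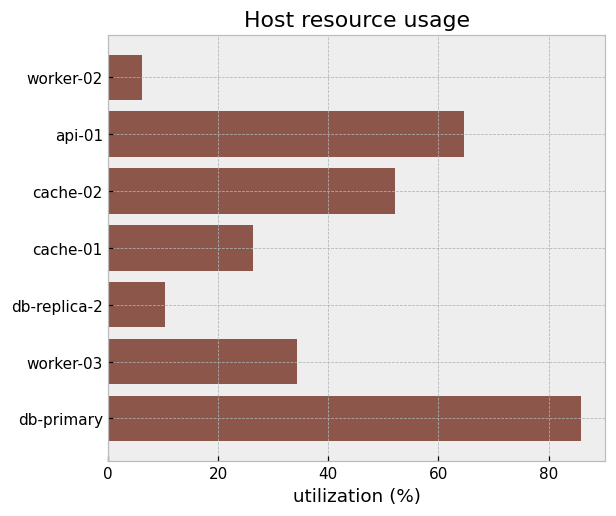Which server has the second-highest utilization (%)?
Top 3: db-primary ≈ 90, api-01 ≈ 60, cache-02 ≈ 50.

api-01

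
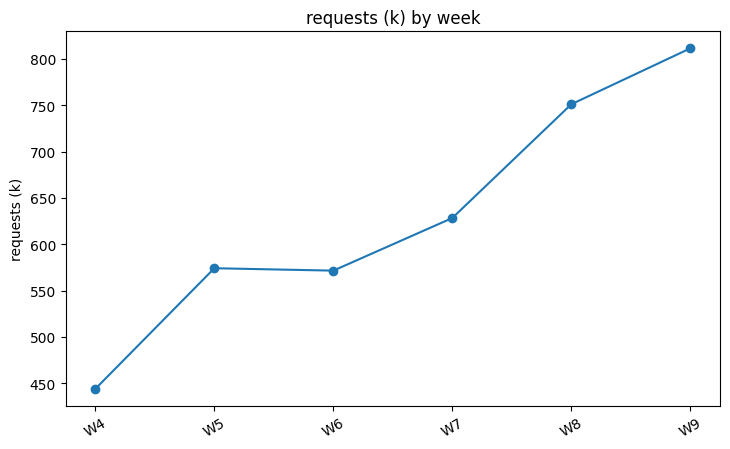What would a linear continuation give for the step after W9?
≈ 875

Last three: 650, 750, 800 → slope ≈ 75/step → next ≈ 875.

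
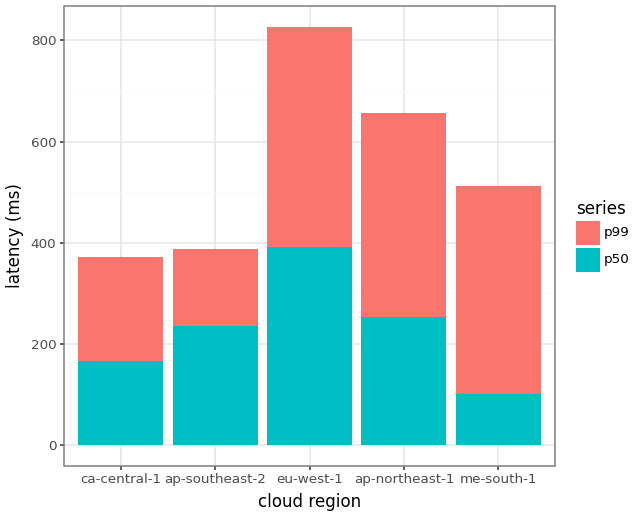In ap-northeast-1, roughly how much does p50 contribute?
p50 top ≈ 300, bottom ≈ 0; segment ≈ 300.

≈ 300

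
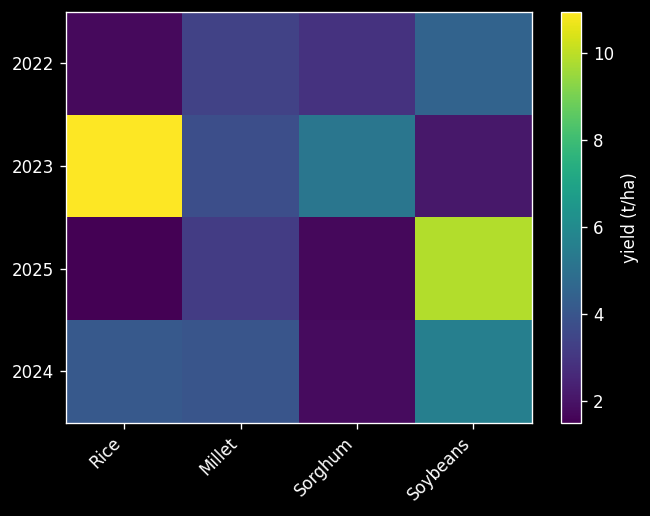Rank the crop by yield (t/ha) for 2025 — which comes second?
Millet

Top 3 for 2025: Soybeans ≈ 10, Millet ≈ 3, Sorghum ≈ 2.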